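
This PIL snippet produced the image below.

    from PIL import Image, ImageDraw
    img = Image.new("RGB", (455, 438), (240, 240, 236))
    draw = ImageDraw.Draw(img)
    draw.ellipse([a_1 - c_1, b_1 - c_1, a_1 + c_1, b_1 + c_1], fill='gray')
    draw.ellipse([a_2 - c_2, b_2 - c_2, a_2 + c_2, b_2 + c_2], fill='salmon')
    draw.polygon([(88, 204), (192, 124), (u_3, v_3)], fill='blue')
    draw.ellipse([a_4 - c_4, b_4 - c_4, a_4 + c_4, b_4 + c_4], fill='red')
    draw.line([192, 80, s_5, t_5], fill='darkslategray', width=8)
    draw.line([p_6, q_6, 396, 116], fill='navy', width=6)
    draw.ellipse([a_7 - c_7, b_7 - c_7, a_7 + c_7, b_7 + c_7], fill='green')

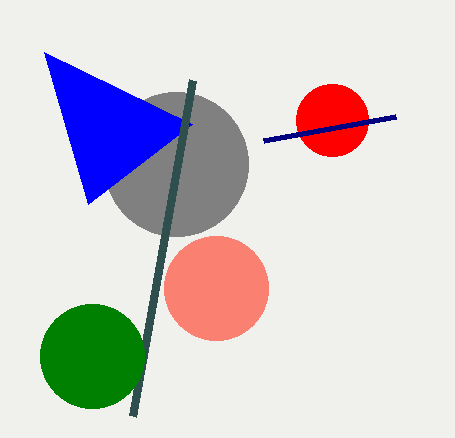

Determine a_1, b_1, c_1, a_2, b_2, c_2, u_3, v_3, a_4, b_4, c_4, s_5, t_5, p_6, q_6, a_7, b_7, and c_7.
a_1 = 176; b_1 = 164; c_1 = 72; a_2 = 216; b_2 = 288; c_2 = 52; u_3 = 44; v_3 = 52; a_4 = 332; b_4 = 120; c_4 = 36; s_5 = 132; t_5 = 416; p_6 = 264; q_6 = 140; a_7 = 92; b_7 = 356; c_7 = 52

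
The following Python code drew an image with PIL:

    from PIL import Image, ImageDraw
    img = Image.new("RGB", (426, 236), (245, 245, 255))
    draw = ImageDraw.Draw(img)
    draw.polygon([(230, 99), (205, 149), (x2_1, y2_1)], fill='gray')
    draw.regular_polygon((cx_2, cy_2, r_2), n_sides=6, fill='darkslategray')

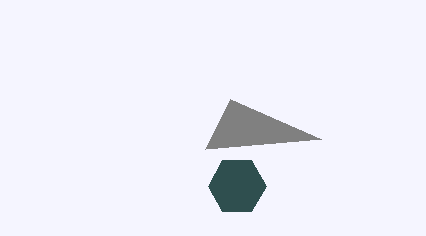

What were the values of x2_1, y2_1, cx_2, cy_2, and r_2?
x2_1 = 321
y2_1 = 139
cx_2 = 237
cy_2 = 186
r_2 = 29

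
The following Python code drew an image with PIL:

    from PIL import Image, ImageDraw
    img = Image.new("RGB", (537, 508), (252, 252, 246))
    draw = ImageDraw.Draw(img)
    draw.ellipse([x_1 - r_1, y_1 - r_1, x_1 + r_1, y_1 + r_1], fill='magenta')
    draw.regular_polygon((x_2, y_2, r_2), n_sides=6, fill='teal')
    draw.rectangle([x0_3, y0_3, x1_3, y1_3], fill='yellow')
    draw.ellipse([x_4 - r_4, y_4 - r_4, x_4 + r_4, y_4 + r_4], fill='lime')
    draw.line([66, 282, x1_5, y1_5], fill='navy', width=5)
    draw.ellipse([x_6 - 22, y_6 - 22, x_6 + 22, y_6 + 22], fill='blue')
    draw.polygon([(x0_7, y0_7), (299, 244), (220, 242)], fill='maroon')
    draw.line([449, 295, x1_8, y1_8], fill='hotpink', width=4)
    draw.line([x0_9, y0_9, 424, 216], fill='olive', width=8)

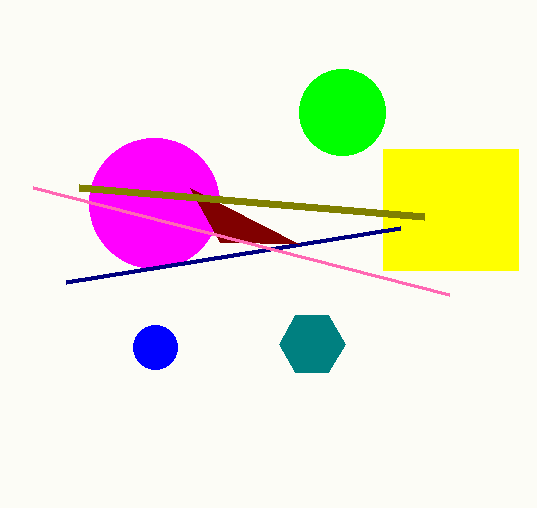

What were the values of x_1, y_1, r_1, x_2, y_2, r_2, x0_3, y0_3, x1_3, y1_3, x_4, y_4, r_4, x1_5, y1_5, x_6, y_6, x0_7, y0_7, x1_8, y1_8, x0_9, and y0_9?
x_1 = 154, y_1 = 203, r_1 = 65, x_2 = 312, y_2 = 344, r_2 = 33, x0_3 = 383, y0_3 = 149, x1_3 = 518, y1_3 = 270, x_4 = 342, y_4 = 112, r_4 = 43, x1_5 = 400, y1_5 = 228, x_6 = 155, y_6 = 347, x0_7 = 190, y0_7 = 188, x1_8 = 33, y1_8 = 188, x0_9 = 79, y0_9 = 187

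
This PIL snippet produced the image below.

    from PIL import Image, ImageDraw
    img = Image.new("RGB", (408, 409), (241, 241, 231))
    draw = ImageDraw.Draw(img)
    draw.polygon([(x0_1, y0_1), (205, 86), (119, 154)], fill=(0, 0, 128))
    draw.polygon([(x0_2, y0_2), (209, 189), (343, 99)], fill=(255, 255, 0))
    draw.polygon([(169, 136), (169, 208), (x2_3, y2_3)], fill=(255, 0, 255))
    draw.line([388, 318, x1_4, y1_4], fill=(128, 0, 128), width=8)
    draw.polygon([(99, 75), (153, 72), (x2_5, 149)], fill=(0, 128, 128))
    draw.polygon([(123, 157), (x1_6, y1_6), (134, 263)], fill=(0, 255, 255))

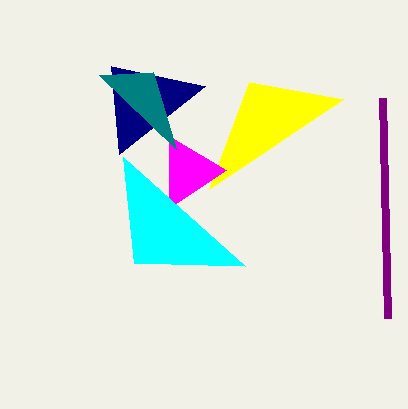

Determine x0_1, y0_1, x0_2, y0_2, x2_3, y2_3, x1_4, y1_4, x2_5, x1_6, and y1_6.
x0_1 = 111
y0_1 = 66
x0_2 = 249
y0_2 = 82
x2_3 = 226
y2_3 = 170
x1_4 = 383
y1_4 = 98
x2_5 = 176
x1_6 = 245
y1_6 = 266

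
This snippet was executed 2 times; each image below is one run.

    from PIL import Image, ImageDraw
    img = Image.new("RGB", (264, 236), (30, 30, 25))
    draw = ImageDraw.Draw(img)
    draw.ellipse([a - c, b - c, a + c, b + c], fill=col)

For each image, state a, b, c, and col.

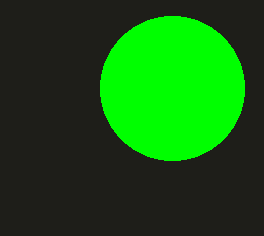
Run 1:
a = 172, b = 88, c = 72, col = 'lime'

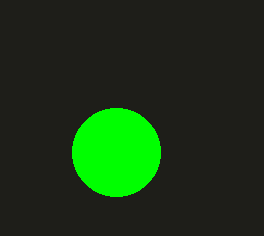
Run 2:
a = 116
b = 152
c = 44
col = 'lime'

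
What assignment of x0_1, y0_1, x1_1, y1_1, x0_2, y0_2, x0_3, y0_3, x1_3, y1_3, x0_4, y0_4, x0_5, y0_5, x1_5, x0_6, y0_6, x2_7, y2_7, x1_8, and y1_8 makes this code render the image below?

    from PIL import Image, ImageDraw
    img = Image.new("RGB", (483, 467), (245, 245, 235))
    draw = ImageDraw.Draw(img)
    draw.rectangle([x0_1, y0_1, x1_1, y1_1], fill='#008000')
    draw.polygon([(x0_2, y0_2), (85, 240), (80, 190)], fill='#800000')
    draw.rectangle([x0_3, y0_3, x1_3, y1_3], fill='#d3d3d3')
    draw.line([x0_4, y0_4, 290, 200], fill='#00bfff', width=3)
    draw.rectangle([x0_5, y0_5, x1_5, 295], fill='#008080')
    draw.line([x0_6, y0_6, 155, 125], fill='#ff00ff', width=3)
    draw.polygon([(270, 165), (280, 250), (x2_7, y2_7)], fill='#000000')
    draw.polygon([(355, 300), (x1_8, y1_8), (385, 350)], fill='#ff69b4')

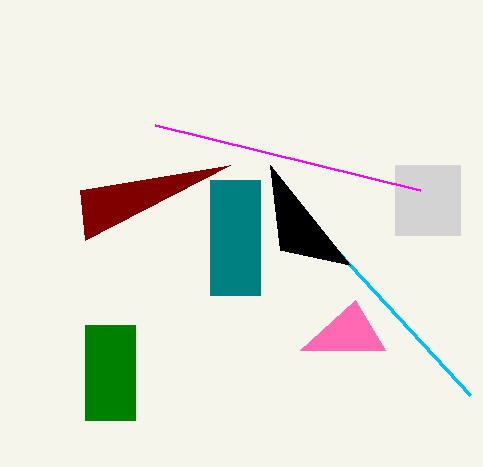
x0_1 = 85
y0_1 = 325
x1_1 = 135
y1_1 = 420
x0_2 = 230
y0_2 = 165
x0_3 = 395
y0_3 = 165
x1_3 = 460
y1_3 = 235
x0_4 = 470
y0_4 = 395
x0_5 = 210
y0_5 = 180
x1_5 = 260
x0_6 = 420
y0_6 = 190
x2_7 = 350
y2_7 = 265
x1_8 = 300
y1_8 = 350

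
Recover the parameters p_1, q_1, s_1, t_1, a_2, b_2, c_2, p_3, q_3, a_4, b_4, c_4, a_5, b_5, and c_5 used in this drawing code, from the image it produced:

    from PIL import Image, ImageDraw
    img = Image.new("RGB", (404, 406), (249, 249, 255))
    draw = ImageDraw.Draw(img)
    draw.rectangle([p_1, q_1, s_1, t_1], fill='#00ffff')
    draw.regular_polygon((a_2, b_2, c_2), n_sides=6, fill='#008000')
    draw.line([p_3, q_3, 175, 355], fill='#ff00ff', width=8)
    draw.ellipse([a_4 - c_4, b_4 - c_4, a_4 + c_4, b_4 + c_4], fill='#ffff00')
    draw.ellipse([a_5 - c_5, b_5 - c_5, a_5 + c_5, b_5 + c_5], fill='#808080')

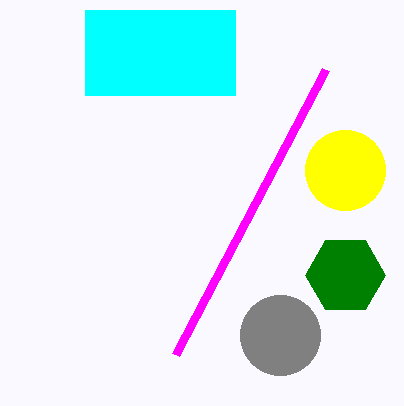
p_1 = 85; q_1 = 10; s_1 = 235; t_1 = 95; a_2 = 345; b_2 = 275; c_2 = 40; p_3 = 325; q_3 = 70; a_4 = 345; b_4 = 170; c_4 = 40; a_5 = 280; b_5 = 335; c_5 = 40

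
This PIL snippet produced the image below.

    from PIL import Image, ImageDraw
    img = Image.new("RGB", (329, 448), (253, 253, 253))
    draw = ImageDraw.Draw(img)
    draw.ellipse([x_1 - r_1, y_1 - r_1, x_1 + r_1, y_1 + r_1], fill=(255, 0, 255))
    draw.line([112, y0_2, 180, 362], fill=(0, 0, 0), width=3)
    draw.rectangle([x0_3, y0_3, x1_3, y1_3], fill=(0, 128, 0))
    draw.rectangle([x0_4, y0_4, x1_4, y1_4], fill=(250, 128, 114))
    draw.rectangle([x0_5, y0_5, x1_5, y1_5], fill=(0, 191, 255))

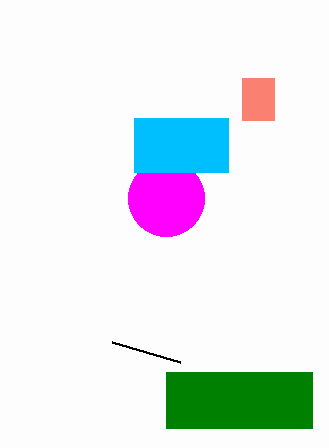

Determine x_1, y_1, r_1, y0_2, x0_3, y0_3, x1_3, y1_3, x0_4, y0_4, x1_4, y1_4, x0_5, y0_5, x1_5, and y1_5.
x_1 = 166; y_1 = 198; r_1 = 38; y0_2 = 342; x0_3 = 166; y0_3 = 372; x1_3 = 312; y1_3 = 428; x0_4 = 242; y0_4 = 78; x1_4 = 274; y1_4 = 120; x0_5 = 134; y0_5 = 118; x1_5 = 228; y1_5 = 172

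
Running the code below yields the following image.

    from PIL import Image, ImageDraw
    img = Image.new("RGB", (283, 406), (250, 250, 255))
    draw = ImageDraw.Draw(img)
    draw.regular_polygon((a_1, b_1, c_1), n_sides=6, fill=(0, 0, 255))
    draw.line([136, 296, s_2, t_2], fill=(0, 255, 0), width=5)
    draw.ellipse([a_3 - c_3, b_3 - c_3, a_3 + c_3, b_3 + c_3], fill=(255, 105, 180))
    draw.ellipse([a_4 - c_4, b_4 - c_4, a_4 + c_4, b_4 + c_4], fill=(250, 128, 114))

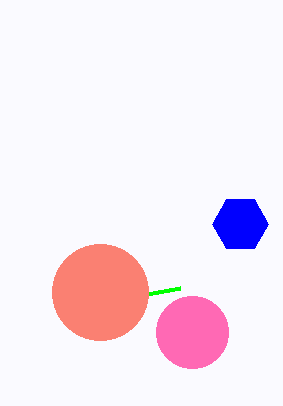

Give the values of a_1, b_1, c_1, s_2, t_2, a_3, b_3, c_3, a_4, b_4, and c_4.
a_1 = 240
b_1 = 224
c_1 = 28
s_2 = 180
t_2 = 288
a_3 = 192
b_3 = 332
c_3 = 36
a_4 = 100
b_4 = 292
c_4 = 48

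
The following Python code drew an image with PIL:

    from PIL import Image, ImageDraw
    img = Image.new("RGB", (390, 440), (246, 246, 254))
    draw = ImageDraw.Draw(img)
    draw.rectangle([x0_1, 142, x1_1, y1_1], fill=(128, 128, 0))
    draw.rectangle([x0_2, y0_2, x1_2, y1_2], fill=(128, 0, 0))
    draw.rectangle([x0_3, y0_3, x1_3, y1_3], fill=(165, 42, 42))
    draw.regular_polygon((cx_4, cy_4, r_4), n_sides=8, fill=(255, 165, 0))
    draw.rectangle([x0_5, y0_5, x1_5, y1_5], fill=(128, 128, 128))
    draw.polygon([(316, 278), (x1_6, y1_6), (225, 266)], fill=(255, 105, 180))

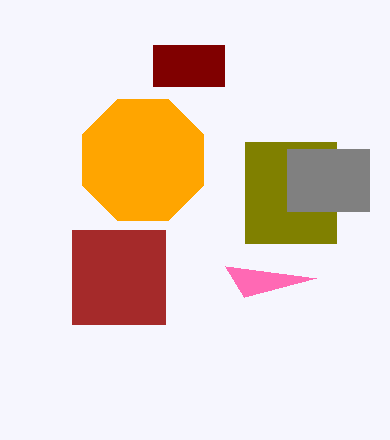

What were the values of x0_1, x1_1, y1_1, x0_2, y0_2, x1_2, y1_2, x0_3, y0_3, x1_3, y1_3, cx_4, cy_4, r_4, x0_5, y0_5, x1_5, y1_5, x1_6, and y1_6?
x0_1 = 245
x1_1 = 336
y1_1 = 243
x0_2 = 153
y0_2 = 45
x1_2 = 224
y1_2 = 86
x0_3 = 72
y0_3 = 230
x1_3 = 165
y1_3 = 324
cx_4 = 143
cy_4 = 160
r_4 = 66
x0_5 = 287
y0_5 = 149
x1_5 = 369
y1_5 = 211
x1_6 = 244
y1_6 = 297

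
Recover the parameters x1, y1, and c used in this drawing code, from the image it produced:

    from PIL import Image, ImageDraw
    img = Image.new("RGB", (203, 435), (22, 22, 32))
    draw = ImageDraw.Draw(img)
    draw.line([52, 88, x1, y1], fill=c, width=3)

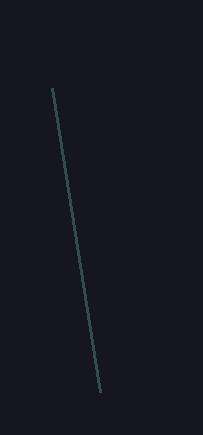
x1 = 100
y1 = 392
c = 'darkslategray'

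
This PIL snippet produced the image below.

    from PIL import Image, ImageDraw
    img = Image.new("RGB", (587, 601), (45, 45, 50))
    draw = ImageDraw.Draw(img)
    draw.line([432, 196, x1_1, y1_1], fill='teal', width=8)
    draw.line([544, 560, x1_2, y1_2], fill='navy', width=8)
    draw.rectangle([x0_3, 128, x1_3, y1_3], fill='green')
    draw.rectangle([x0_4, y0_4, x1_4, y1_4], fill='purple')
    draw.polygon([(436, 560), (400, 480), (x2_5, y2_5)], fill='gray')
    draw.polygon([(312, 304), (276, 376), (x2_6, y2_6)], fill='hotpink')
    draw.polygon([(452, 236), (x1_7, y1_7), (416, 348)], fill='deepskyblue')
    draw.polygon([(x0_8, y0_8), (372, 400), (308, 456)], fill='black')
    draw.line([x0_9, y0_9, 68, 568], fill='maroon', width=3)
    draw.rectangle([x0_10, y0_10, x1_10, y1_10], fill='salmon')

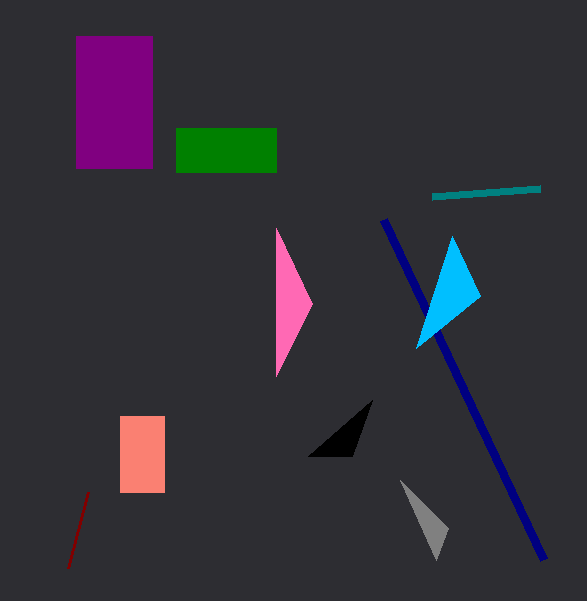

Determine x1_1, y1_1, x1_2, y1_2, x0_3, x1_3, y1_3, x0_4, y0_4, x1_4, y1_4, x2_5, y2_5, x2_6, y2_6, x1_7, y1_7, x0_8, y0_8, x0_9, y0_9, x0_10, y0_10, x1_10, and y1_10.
x1_1 = 540; y1_1 = 188; x1_2 = 384; y1_2 = 220; x0_3 = 176; x1_3 = 276; y1_3 = 172; x0_4 = 76; y0_4 = 36; x1_4 = 152; y1_4 = 168; x2_5 = 448; y2_5 = 528; x2_6 = 276; y2_6 = 228; x1_7 = 480; y1_7 = 296; x0_8 = 352; y0_8 = 456; x0_9 = 88; y0_9 = 492; x0_10 = 120; y0_10 = 416; x1_10 = 164; y1_10 = 492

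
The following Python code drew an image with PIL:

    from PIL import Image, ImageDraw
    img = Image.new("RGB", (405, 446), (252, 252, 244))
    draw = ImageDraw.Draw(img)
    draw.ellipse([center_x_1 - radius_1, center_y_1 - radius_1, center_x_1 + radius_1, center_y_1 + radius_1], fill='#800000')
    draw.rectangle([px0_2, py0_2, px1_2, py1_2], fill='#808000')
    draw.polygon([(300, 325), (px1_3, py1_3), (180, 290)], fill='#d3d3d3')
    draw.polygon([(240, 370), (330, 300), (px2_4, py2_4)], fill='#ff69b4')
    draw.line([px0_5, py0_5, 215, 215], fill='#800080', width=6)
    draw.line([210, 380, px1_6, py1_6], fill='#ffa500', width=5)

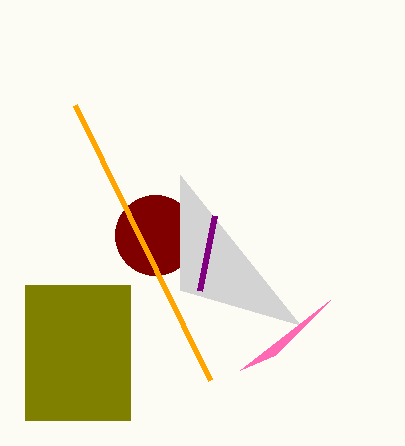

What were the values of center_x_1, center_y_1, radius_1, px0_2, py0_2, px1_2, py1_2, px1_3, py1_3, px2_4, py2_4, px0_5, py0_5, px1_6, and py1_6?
center_x_1 = 155, center_y_1 = 235, radius_1 = 40, px0_2 = 25, py0_2 = 285, px1_2 = 130, py1_2 = 420, px1_3 = 180, py1_3 = 175, px2_4 = 275, py2_4 = 355, px0_5 = 200, py0_5 = 290, px1_6 = 75, py1_6 = 105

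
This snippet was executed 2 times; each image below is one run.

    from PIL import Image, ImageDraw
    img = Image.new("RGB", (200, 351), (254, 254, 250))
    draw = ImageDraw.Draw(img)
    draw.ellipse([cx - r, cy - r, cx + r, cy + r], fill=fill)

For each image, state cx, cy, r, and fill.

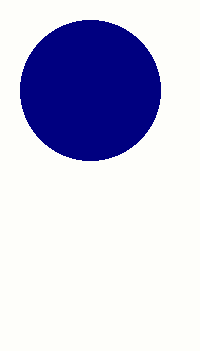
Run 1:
cx = 90; cy = 90; r = 70; fill = 'navy'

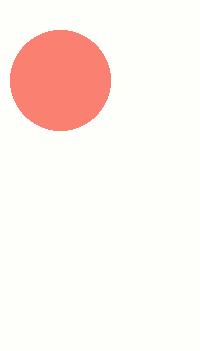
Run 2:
cx = 60; cy = 80; r = 50; fill = 'salmon'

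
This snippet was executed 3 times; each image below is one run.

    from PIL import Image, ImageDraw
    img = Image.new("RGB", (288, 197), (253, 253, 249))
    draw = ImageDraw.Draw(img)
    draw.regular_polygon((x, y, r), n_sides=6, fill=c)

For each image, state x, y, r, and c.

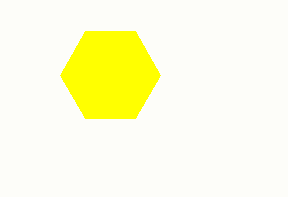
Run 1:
x = 110; y = 75; r = 50; c = 'yellow'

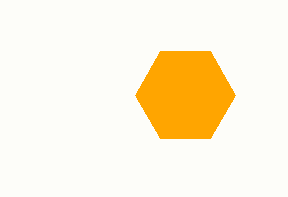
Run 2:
x = 185; y = 95; r = 50; c = 'orange'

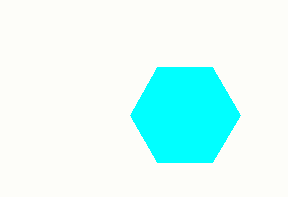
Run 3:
x = 185; y = 115; r = 55; c = 'cyan'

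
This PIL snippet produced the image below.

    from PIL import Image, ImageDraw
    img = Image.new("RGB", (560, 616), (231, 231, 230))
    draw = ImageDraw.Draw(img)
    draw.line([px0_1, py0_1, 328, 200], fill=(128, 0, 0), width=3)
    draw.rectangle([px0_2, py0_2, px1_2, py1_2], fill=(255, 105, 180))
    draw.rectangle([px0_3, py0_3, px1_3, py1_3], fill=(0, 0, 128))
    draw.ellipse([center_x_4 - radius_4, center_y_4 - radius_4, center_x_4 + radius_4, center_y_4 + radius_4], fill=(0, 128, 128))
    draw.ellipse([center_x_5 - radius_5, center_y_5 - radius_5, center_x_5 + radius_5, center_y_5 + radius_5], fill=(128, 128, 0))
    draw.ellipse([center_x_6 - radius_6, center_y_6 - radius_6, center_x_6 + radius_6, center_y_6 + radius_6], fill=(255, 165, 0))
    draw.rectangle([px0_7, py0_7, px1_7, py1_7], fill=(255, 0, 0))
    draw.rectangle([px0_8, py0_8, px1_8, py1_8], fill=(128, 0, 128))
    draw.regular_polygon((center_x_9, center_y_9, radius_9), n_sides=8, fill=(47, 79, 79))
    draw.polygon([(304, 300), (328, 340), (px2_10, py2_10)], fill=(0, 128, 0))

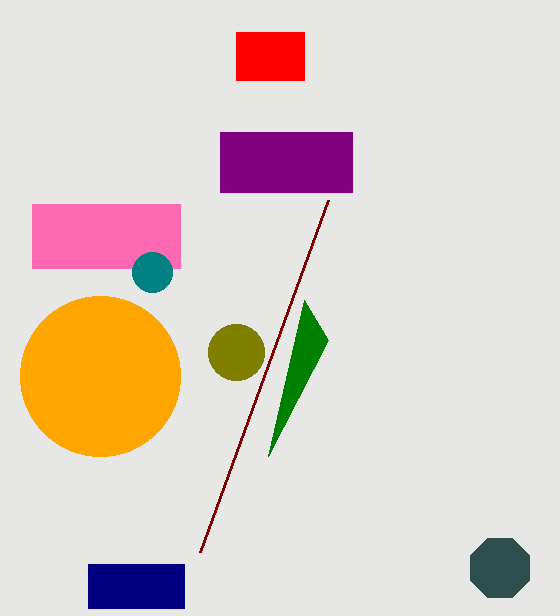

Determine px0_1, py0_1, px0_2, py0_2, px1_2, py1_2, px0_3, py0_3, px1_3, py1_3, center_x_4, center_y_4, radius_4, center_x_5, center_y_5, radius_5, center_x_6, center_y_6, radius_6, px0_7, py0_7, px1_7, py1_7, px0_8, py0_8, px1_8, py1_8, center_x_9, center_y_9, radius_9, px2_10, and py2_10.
px0_1 = 200
py0_1 = 552
px0_2 = 32
py0_2 = 204
px1_2 = 180
py1_2 = 268
px0_3 = 88
py0_3 = 564
px1_3 = 184
py1_3 = 608
center_x_4 = 152
center_y_4 = 272
radius_4 = 20
center_x_5 = 236
center_y_5 = 352
radius_5 = 28
center_x_6 = 100
center_y_6 = 376
radius_6 = 80
px0_7 = 236
py0_7 = 32
px1_7 = 304
py1_7 = 80
px0_8 = 220
py0_8 = 132
px1_8 = 352
py1_8 = 192
center_x_9 = 500
center_y_9 = 568
radius_9 = 32
px2_10 = 268
py2_10 = 456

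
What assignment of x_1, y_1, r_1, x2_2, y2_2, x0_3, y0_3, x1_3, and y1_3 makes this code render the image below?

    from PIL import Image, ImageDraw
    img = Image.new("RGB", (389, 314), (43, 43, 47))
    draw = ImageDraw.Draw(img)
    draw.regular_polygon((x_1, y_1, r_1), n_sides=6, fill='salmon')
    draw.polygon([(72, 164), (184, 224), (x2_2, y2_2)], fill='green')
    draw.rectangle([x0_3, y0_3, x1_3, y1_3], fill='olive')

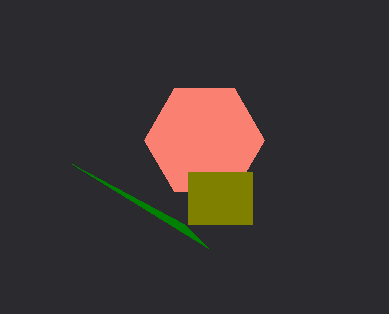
x_1 = 204
y_1 = 140
r_1 = 60
x2_2 = 208
y2_2 = 248
x0_3 = 188
y0_3 = 172
x1_3 = 252
y1_3 = 224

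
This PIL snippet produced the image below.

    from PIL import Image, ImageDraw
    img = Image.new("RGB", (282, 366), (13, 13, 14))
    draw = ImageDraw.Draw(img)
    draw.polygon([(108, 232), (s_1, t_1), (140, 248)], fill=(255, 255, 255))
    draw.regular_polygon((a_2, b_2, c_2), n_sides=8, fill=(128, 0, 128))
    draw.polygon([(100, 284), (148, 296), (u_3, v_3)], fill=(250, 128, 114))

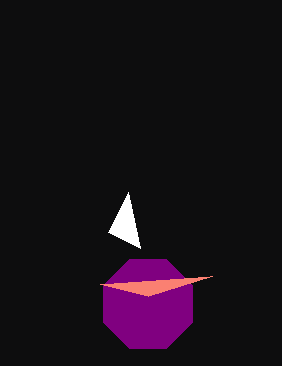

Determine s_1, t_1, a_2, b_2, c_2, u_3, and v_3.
s_1 = 128
t_1 = 192
a_2 = 148
b_2 = 304
c_2 = 48
u_3 = 212
v_3 = 276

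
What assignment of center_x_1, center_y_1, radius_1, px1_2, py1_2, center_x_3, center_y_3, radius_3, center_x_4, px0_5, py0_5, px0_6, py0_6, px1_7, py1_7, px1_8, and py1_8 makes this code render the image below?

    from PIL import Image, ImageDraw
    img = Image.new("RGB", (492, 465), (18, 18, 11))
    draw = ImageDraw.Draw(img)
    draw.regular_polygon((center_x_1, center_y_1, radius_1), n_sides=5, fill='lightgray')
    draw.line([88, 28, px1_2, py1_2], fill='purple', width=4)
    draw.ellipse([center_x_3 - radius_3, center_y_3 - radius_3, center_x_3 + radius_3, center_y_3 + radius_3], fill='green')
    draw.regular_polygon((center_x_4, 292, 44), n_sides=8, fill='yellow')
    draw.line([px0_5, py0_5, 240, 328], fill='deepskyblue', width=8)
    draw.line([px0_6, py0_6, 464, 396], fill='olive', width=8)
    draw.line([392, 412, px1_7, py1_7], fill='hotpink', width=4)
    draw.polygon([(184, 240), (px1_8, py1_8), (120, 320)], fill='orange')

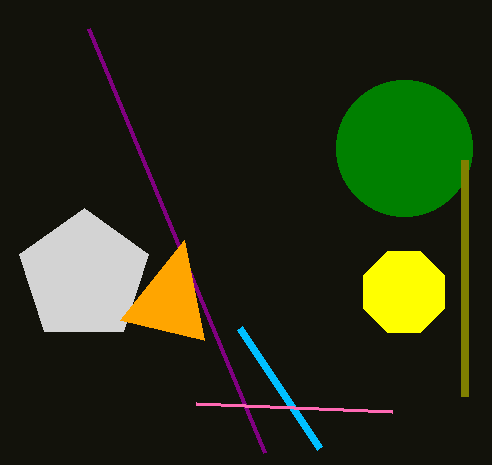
center_x_1 = 84, center_y_1 = 276, radius_1 = 68, px1_2 = 264, py1_2 = 452, center_x_3 = 404, center_y_3 = 148, radius_3 = 68, center_x_4 = 404, px0_5 = 320, py0_5 = 448, px0_6 = 464, py0_6 = 160, px1_7 = 196, py1_7 = 404, px1_8 = 204, py1_8 = 340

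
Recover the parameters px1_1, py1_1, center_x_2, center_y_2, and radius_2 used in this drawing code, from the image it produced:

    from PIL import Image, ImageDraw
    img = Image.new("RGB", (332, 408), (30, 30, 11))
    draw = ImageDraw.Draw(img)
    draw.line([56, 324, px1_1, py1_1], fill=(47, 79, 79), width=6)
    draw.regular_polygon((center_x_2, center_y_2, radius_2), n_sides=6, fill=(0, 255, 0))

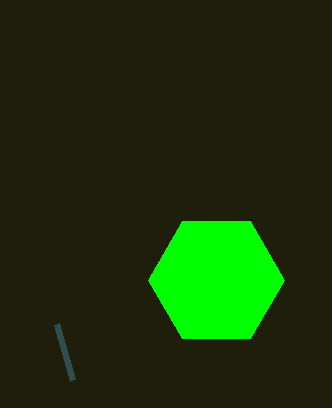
px1_1 = 72, py1_1 = 380, center_x_2 = 216, center_y_2 = 280, radius_2 = 68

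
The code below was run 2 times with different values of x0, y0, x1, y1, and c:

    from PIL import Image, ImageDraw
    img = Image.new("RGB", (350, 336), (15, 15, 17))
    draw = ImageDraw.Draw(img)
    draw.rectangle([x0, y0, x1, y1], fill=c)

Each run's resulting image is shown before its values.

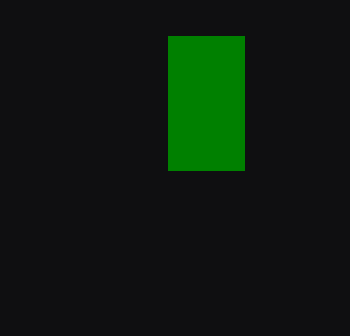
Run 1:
x0 = 168; y0 = 36; x1 = 244; y1 = 170; c = 'green'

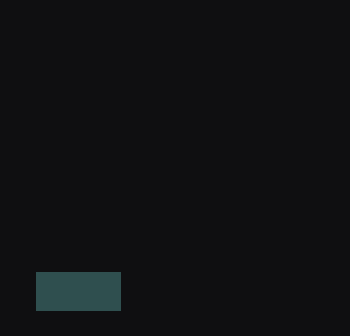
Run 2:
x0 = 36; y0 = 272; x1 = 120; y1 = 310; c = 'darkslategray'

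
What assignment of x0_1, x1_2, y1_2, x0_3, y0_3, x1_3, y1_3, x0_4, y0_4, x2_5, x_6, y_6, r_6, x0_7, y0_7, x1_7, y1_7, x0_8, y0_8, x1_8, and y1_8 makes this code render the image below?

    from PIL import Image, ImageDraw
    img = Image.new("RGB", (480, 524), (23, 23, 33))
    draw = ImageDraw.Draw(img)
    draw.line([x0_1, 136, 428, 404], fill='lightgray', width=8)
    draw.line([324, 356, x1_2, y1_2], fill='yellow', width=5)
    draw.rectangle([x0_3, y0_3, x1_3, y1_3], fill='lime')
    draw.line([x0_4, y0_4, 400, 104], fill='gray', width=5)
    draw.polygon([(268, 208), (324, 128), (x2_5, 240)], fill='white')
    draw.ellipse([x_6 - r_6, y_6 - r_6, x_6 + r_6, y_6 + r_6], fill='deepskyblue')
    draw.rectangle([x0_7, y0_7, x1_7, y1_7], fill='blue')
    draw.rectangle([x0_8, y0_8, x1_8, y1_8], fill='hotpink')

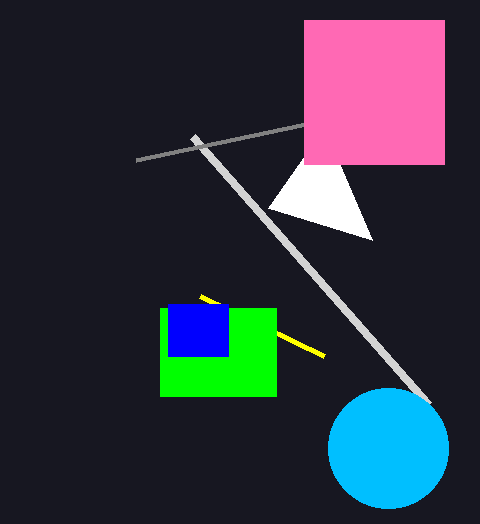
x0_1 = 192; x1_2 = 200; y1_2 = 296; x0_3 = 160; y0_3 = 308; x1_3 = 276; y1_3 = 396; x0_4 = 136; y0_4 = 160; x2_5 = 372; x_6 = 388; y_6 = 448; r_6 = 60; x0_7 = 168; y0_7 = 304; x1_7 = 228; y1_7 = 356; x0_8 = 304; y0_8 = 20; x1_8 = 444; y1_8 = 164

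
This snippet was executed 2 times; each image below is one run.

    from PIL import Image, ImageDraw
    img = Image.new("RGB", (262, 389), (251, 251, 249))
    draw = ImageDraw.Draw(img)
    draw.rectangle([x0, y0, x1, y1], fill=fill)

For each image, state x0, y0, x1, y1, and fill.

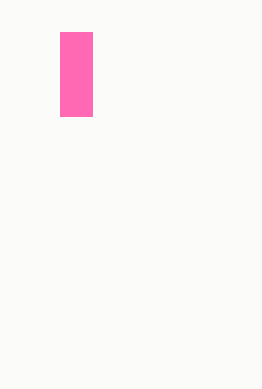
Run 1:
x0 = 60; y0 = 32; x1 = 92; y1 = 116; fill = 'hotpink'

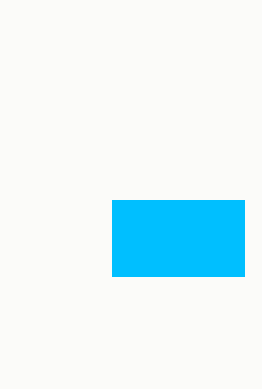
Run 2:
x0 = 112
y0 = 200
x1 = 244
y1 = 276
fill = 'deepskyblue'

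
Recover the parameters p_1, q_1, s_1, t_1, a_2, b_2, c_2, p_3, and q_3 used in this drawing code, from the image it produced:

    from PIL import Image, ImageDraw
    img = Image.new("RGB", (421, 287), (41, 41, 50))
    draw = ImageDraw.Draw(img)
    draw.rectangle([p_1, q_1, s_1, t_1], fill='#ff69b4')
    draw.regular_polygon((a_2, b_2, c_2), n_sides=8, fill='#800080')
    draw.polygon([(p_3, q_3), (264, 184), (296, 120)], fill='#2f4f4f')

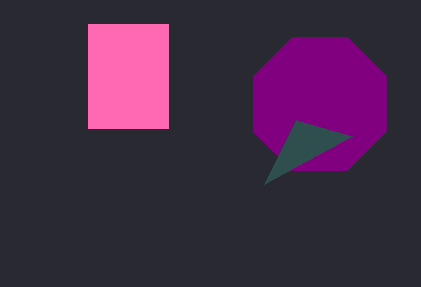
p_1 = 88
q_1 = 24
s_1 = 168
t_1 = 128
a_2 = 320
b_2 = 104
c_2 = 72
p_3 = 352
q_3 = 136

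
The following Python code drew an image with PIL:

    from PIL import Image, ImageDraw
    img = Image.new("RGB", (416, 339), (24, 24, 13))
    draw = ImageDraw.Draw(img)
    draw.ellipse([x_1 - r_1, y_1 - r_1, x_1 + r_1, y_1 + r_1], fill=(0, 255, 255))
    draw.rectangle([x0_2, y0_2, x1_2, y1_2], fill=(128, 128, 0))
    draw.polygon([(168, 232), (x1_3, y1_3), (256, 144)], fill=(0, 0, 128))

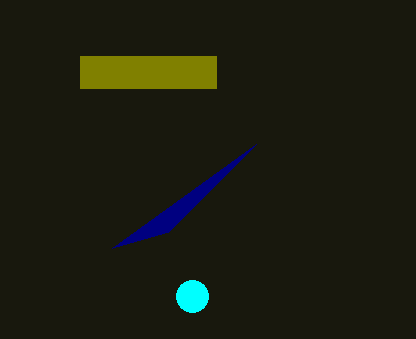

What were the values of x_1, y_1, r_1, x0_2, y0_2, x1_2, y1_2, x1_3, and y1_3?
x_1 = 192
y_1 = 296
r_1 = 16
x0_2 = 80
y0_2 = 56
x1_2 = 216
y1_2 = 88
x1_3 = 112
y1_3 = 248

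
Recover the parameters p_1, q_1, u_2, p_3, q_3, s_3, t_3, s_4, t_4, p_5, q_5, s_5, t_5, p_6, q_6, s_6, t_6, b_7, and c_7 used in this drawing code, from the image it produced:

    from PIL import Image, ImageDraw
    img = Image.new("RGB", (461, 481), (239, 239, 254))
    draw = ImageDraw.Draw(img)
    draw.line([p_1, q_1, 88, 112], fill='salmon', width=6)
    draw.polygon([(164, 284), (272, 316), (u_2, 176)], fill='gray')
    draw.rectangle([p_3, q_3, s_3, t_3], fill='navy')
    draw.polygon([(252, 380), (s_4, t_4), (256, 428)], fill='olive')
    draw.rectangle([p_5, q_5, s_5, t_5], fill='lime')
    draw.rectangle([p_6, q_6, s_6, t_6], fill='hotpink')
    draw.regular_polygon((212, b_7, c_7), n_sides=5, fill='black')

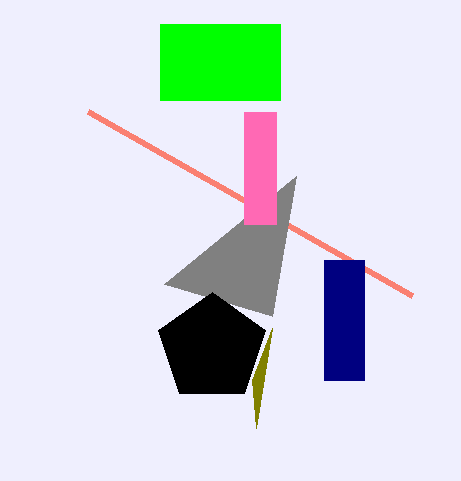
p_1 = 412
q_1 = 296
u_2 = 296
p_3 = 324
q_3 = 260
s_3 = 364
t_3 = 380
s_4 = 272
t_4 = 328
p_5 = 160
q_5 = 24
s_5 = 280
t_5 = 100
p_6 = 244
q_6 = 112
s_6 = 276
t_6 = 224
b_7 = 348
c_7 = 56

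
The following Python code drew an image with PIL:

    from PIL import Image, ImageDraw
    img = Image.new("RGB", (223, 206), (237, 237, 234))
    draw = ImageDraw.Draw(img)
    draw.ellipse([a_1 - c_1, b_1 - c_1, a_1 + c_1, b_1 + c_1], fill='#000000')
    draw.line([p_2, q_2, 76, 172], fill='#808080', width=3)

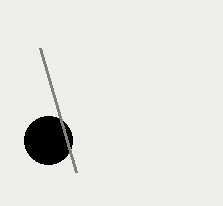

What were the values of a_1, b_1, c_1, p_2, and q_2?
a_1 = 48; b_1 = 140; c_1 = 24; p_2 = 40; q_2 = 48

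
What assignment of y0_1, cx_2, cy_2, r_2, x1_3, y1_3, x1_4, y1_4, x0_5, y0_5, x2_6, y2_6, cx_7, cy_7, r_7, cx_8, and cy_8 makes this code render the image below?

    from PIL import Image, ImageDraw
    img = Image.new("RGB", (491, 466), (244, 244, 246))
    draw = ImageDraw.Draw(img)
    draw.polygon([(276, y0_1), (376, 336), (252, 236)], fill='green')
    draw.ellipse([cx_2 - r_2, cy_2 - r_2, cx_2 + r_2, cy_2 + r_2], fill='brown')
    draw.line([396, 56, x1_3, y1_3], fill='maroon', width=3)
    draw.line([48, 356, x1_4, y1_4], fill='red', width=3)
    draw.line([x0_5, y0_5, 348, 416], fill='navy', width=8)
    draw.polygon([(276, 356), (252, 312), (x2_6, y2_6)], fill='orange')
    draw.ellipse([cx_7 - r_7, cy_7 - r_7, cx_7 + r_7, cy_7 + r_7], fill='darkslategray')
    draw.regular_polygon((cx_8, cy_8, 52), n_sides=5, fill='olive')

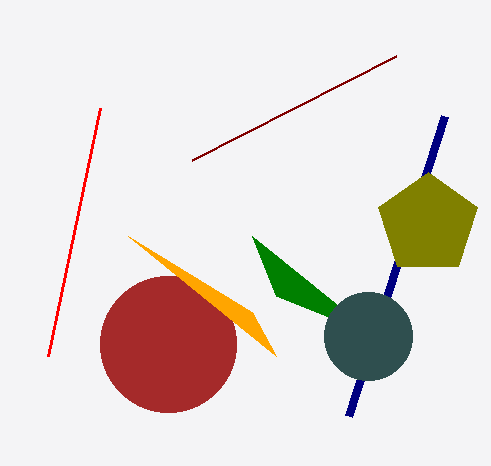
y0_1 = 296; cx_2 = 168; cy_2 = 344; r_2 = 68; x1_3 = 192; y1_3 = 160; x1_4 = 100; y1_4 = 108; x0_5 = 444; y0_5 = 116; x2_6 = 128; y2_6 = 236; cx_7 = 368; cy_7 = 336; r_7 = 44; cx_8 = 428; cy_8 = 224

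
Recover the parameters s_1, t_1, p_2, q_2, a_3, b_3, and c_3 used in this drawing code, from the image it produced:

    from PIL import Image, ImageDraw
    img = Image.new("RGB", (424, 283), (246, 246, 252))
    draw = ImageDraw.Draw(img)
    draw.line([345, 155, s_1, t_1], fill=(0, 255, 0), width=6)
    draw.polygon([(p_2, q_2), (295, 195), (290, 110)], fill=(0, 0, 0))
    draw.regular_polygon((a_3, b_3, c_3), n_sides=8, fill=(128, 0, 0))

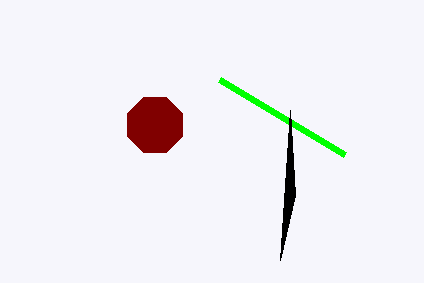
s_1 = 220, t_1 = 80, p_2 = 280, q_2 = 260, a_3 = 155, b_3 = 125, c_3 = 30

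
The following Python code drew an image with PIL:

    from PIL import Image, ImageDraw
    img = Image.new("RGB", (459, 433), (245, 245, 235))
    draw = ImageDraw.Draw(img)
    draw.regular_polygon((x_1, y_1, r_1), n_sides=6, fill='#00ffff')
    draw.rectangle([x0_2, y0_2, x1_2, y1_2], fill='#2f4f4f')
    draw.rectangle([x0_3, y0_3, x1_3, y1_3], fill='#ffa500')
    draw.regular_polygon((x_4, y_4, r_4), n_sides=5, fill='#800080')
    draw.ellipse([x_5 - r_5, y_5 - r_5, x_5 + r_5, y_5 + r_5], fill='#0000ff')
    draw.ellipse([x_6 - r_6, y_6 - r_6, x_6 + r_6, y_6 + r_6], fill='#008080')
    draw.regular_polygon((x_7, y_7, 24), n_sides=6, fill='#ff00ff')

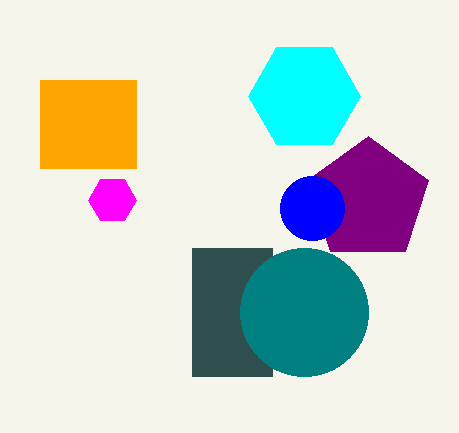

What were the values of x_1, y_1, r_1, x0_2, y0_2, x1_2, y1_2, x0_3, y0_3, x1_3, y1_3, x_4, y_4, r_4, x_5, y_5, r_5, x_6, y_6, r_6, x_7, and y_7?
x_1 = 304, y_1 = 96, r_1 = 56, x0_2 = 192, y0_2 = 248, x1_2 = 272, y1_2 = 376, x0_3 = 40, y0_3 = 80, x1_3 = 136, y1_3 = 168, x_4 = 368, y_4 = 200, r_4 = 64, x_5 = 312, y_5 = 208, r_5 = 32, x_6 = 304, y_6 = 312, r_6 = 64, x_7 = 112, y_7 = 200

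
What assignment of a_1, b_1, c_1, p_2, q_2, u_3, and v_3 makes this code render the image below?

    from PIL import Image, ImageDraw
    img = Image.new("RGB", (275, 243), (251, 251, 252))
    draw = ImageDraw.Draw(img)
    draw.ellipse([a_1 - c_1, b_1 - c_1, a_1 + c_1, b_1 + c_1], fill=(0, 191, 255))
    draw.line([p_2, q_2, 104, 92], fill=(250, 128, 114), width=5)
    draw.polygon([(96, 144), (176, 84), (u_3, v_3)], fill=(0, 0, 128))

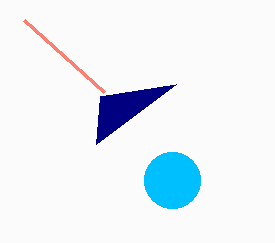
a_1 = 172; b_1 = 180; c_1 = 28; p_2 = 24; q_2 = 20; u_3 = 100; v_3 = 96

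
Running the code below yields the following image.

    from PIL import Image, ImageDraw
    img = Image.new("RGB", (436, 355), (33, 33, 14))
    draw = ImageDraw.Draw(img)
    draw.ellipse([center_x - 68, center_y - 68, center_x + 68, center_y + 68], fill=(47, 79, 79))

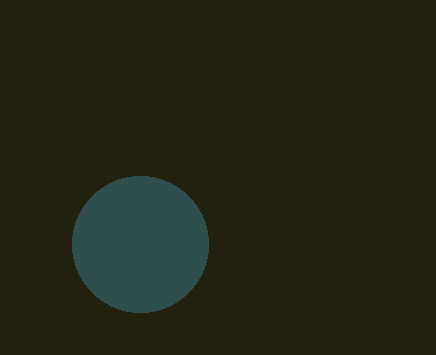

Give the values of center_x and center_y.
center_x = 140; center_y = 244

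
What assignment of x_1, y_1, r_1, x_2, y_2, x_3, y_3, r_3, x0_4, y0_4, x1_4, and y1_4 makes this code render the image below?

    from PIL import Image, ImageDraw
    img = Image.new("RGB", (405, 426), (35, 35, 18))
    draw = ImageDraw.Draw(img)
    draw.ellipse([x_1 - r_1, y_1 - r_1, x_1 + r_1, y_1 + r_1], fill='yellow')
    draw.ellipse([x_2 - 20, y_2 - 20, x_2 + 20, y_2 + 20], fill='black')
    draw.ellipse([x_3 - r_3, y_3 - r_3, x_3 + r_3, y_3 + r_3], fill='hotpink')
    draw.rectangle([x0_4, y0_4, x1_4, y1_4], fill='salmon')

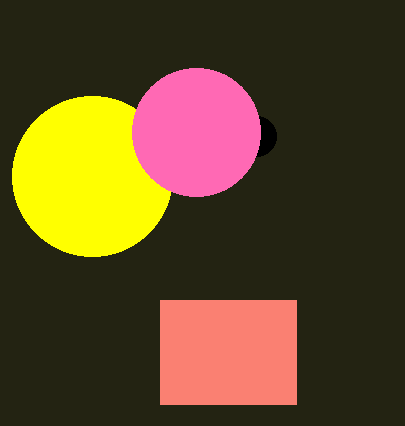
x_1 = 92, y_1 = 176, r_1 = 80, x_2 = 256, y_2 = 136, x_3 = 196, y_3 = 132, r_3 = 64, x0_4 = 160, y0_4 = 300, x1_4 = 296, y1_4 = 404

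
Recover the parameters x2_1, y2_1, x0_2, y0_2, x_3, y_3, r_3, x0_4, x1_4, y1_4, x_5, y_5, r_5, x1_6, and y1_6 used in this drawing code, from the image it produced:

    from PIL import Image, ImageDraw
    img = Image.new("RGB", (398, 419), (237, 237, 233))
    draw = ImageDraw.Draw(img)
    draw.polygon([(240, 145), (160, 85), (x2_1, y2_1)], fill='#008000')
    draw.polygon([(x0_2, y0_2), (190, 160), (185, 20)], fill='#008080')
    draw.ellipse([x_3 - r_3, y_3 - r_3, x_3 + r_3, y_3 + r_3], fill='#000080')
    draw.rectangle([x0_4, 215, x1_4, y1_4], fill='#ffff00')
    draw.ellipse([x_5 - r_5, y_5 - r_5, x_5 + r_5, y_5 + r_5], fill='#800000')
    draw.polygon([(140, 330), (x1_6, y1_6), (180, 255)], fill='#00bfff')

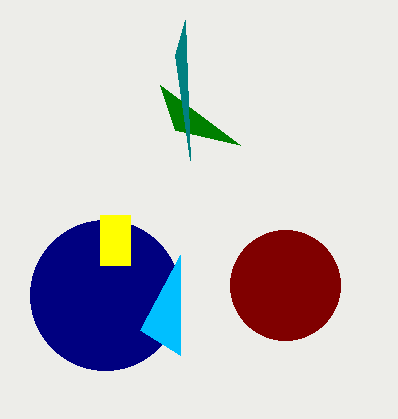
x2_1 = 175
y2_1 = 130
x0_2 = 175
y0_2 = 55
x_3 = 105
y_3 = 295
r_3 = 75
x0_4 = 100
x1_4 = 130
y1_4 = 265
x_5 = 285
y_5 = 285
r_5 = 55
x1_6 = 180
y1_6 = 355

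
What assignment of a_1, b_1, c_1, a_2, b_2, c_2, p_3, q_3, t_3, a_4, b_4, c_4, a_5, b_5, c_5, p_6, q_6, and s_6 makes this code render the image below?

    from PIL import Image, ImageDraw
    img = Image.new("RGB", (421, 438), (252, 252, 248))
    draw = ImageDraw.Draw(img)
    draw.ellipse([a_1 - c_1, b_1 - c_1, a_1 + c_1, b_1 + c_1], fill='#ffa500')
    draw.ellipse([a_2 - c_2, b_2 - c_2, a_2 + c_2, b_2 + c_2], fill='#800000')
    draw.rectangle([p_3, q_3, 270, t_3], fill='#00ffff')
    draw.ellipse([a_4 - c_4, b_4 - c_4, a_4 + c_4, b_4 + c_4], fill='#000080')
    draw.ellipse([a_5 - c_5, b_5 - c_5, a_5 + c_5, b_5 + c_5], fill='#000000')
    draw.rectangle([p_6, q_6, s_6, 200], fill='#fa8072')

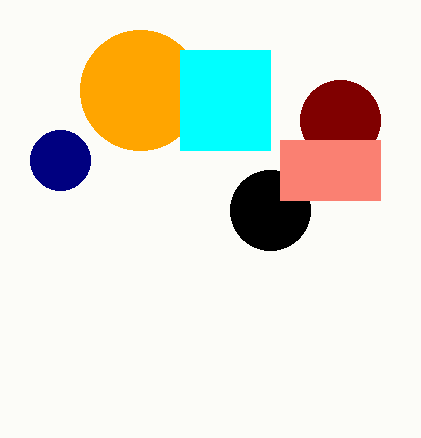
a_1 = 140
b_1 = 90
c_1 = 60
a_2 = 340
b_2 = 120
c_2 = 40
p_3 = 180
q_3 = 50
t_3 = 150
a_4 = 60
b_4 = 160
c_4 = 30
a_5 = 270
b_5 = 210
c_5 = 40
p_6 = 280
q_6 = 140
s_6 = 380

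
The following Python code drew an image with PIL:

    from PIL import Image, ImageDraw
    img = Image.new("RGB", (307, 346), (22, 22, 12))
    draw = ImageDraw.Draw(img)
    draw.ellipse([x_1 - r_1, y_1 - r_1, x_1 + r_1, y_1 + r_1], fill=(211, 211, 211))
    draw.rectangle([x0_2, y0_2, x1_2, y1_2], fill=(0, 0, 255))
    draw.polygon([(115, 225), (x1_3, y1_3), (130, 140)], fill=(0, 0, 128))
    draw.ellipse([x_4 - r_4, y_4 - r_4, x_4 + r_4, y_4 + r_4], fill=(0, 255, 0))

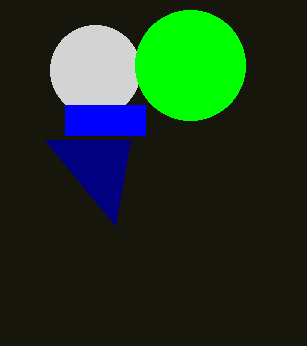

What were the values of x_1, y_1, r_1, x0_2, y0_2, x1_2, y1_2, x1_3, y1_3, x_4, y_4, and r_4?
x_1 = 95; y_1 = 70; r_1 = 45; x0_2 = 65; y0_2 = 105; x1_2 = 145; y1_2 = 135; x1_3 = 45; y1_3 = 140; x_4 = 190; y_4 = 65; r_4 = 55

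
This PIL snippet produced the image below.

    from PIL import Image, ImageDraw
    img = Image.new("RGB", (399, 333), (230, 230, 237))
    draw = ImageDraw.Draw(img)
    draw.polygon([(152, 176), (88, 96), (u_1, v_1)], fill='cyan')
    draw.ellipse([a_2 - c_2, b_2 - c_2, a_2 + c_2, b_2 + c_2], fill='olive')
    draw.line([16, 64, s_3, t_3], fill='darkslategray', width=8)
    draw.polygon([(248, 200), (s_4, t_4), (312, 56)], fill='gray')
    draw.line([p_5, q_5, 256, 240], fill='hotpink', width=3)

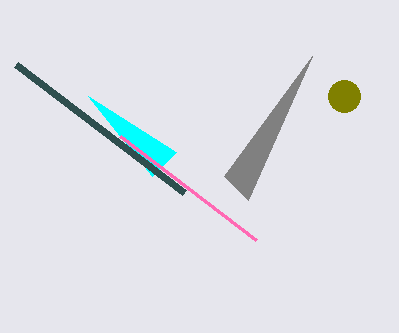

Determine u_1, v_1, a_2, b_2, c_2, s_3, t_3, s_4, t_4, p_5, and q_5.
u_1 = 176
v_1 = 152
a_2 = 344
b_2 = 96
c_2 = 16
s_3 = 184
t_3 = 192
s_4 = 224
t_4 = 176
p_5 = 120
q_5 = 136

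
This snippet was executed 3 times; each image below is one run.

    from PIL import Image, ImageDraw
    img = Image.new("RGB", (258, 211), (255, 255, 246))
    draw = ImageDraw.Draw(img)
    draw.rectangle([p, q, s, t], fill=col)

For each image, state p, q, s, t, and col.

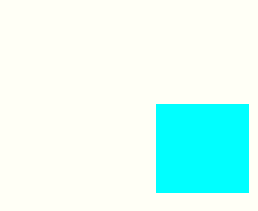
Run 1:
p = 156
q = 104
s = 248
t = 192
col = 'cyan'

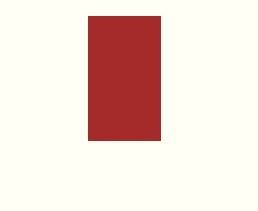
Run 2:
p = 88
q = 16
s = 160
t = 140
col = 'brown'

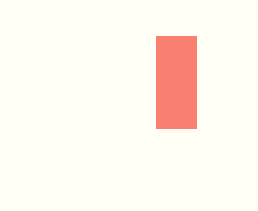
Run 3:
p = 156
q = 36
s = 196
t = 128
col = 'salmon'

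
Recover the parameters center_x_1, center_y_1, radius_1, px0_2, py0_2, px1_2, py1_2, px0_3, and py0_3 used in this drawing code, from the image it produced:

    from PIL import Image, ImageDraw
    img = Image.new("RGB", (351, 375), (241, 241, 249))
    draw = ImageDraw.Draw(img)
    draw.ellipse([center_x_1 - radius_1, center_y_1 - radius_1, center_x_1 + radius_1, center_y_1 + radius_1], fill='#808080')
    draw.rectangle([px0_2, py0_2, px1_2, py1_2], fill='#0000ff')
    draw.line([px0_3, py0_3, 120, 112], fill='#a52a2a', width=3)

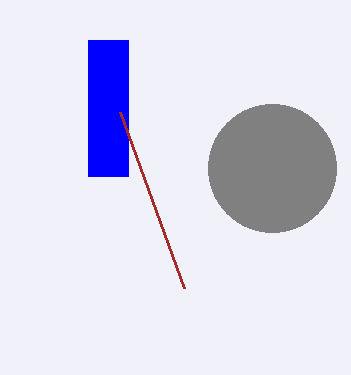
center_x_1 = 272, center_y_1 = 168, radius_1 = 64, px0_2 = 88, py0_2 = 40, px1_2 = 128, py1_2 = 176, px0_3 = 184, py0_3 = 288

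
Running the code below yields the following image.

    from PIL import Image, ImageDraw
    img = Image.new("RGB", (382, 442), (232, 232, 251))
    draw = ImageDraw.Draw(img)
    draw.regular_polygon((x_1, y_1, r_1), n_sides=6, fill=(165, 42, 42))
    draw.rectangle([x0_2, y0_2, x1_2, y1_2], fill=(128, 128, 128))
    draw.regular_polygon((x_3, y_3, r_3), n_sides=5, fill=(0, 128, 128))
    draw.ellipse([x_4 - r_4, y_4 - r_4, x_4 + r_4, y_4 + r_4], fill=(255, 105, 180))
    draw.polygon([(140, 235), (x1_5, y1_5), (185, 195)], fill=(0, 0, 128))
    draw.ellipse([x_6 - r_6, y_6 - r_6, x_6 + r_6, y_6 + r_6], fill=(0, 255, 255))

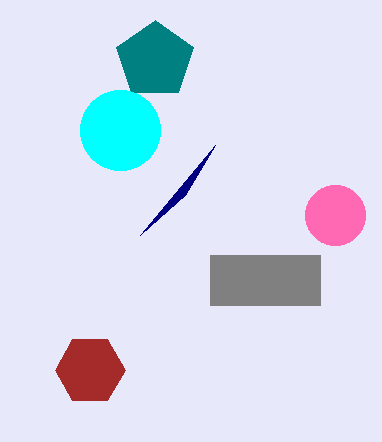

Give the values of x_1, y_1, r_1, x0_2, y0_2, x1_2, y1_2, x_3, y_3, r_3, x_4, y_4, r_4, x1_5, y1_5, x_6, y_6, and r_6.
x_1 = 90
y_1 = 370
r_1 = 35
x0_2 = 210
y0_2 = 255
x1_2 = 320
y1_2 = 305
x_3 = 155
y_3 = 60
r_3 = 40
x_4 = 335
y_4 = 215
r_4 = 30
x1_5 = 215
y1_5 = 145
x_6 = 120
y_6 = 130
r_6 = 40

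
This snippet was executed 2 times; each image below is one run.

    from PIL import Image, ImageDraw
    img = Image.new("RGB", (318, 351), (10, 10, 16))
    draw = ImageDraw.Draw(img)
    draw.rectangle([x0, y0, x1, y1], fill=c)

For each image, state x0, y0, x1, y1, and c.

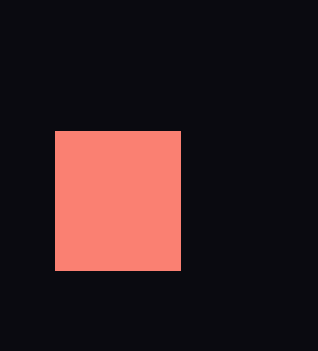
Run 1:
x0 = 55, y0 = 131, x1 = 180, y1 = 270, c = 'salmon'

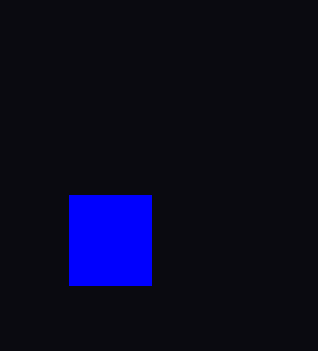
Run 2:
x0 = 69, y0 = 195, x1 = 151, y1 = 285, c = 'blue'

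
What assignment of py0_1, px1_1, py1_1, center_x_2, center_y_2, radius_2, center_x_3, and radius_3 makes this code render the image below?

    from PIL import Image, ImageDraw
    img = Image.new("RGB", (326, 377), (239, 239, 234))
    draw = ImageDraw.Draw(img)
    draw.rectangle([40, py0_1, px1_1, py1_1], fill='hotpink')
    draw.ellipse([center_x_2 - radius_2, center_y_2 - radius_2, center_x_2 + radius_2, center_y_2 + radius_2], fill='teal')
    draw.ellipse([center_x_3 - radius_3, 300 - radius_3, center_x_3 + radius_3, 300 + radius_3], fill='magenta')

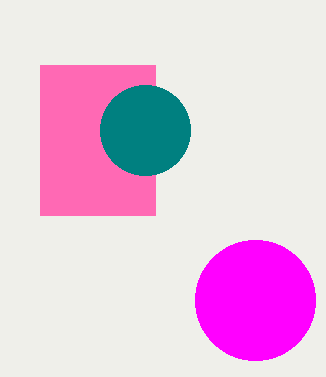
py0_1 = 65; px1_1 = 155; py1_1 = 215; center_x_2 = 145; center_y_2 = 130; radius_2 = 45; center_x_3 = 255; radius_3 = 60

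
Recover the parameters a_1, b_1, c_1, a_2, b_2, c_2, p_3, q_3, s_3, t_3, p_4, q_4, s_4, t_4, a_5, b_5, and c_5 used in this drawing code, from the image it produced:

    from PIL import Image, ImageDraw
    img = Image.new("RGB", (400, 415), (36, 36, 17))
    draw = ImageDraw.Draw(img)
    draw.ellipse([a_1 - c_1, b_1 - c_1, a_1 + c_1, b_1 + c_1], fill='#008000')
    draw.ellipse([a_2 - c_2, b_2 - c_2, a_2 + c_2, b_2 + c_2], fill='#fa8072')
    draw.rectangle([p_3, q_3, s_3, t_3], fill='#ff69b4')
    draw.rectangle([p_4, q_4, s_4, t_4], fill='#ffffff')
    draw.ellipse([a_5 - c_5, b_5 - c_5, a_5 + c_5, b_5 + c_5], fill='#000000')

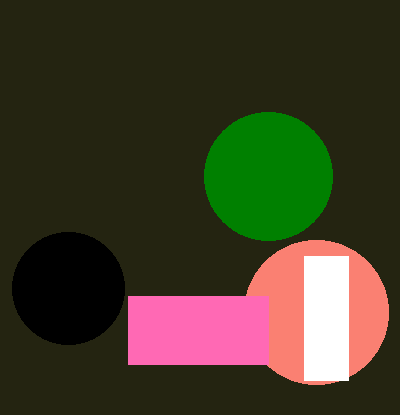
a_1 = 268
b_1 = 176
c_1 = 64
a_2 = 316
b_2 = 312
c_2 = 72
p_3 = 128
q_3 = 296
s_3 = 268
t_3 = 364
p_4 = 304
q_4 = 256
s_4 = 348
t_4 = 380
a_5 = 68
b_5 = 288
c_5 = 56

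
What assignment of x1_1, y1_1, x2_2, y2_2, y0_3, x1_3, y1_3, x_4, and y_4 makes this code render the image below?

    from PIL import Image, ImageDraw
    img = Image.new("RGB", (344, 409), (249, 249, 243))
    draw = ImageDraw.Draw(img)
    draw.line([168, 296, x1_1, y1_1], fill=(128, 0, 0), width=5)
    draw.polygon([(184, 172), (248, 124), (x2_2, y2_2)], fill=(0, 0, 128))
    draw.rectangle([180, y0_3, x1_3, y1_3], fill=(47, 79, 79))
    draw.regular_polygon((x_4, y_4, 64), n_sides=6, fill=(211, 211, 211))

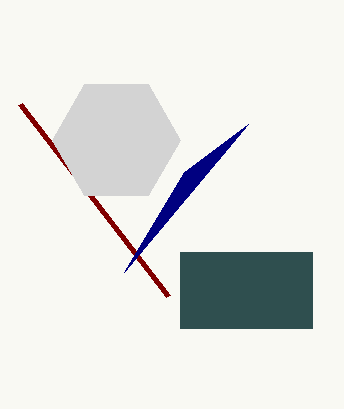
x1_1 = 20, y1_1 = 104, x2_2 = 124, y2_2 = 272, y0_3 = 252, x1_3 = 312, y1_3 = 328, x_4 = 116, y_4 = 140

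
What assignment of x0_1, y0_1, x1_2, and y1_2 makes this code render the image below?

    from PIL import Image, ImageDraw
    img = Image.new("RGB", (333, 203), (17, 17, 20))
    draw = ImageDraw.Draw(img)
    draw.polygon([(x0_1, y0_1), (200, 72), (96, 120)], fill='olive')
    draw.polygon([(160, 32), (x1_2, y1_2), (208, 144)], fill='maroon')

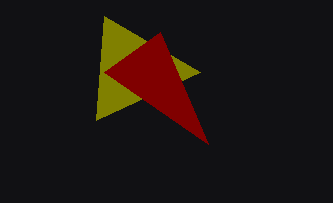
x0_1 = 104; y0_1 = 16; x1_2 = 104; y1_2 = 72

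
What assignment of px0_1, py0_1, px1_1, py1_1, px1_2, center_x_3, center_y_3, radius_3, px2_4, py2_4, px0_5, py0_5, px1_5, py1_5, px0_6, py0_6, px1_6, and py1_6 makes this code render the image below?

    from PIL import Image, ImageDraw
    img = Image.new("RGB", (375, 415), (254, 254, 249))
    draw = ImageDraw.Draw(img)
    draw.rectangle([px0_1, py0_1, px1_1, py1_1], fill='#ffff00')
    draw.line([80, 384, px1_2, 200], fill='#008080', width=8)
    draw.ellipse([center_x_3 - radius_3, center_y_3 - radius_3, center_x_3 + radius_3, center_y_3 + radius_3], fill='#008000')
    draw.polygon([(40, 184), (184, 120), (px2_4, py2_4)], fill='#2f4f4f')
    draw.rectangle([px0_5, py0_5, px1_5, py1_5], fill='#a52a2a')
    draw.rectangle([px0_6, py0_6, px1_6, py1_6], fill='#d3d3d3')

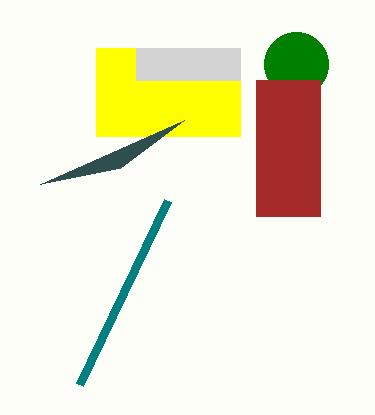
px0_1 = 96, py0_1 = 48, px1_1 = 240, py1_1 = 136, px1_2 = 168, center_x_3 = 296, center_y_3 = 64, radius_3 = 32, px2_4 = 120, py2_4 = 168, px0_5 = 256, py0_5 = 80, px1_5 = 320, py1_5 = 216, px0_6 = 136, py0_6 = 48, px1_6 = 240, py1_6 = 80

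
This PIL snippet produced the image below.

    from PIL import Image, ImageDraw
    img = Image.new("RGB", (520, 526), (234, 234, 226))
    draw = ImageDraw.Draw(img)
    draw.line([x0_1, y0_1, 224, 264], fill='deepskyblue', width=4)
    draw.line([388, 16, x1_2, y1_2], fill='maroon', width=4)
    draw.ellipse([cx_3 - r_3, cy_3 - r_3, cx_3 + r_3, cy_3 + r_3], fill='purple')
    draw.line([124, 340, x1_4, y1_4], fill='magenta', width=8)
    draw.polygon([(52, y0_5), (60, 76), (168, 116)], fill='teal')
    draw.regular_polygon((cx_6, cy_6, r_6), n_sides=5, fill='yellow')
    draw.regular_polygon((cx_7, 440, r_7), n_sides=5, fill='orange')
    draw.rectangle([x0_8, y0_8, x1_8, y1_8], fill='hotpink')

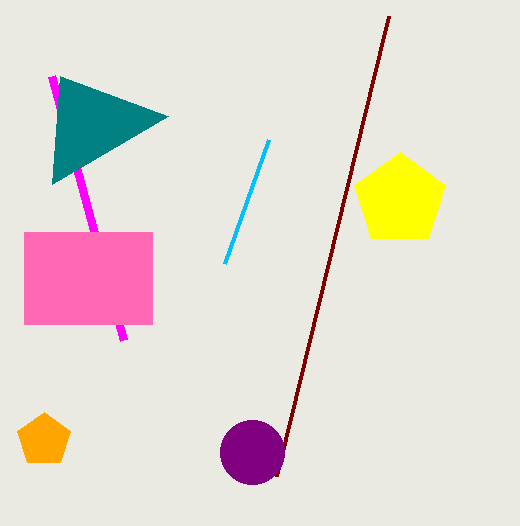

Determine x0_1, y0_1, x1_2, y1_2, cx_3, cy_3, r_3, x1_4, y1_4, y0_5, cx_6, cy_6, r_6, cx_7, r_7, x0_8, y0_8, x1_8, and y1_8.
x0_1 = 268, y0_1 = 140, x1_2 = 276, y1_2 = 476, cx_3 = 252, cy_3 = 452, r_3 = 32, x1_4 = 52, y1_4 = 76, y0_5 = 184, cx_6 = 400, cy_6 = 200, r_6 = 48, cx_7 = 44, r_7 = 28, x0_8 = 24, y0_8 = 232, x1_8 = 152, y1_8 = 324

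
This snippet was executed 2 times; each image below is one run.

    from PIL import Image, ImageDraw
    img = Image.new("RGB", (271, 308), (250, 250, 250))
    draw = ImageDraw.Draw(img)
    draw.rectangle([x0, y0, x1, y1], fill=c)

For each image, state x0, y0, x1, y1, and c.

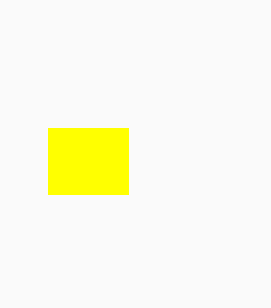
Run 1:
x0 = 48
y0 = 128
x1 = 128
y1 = 194
c = 'yellow'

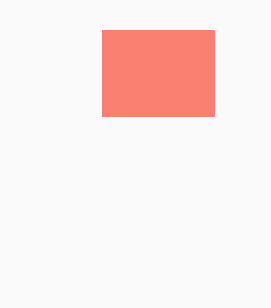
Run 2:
x0 = 102
y0 = 30
x1 = 214
y1 = 116
c = 'salmon'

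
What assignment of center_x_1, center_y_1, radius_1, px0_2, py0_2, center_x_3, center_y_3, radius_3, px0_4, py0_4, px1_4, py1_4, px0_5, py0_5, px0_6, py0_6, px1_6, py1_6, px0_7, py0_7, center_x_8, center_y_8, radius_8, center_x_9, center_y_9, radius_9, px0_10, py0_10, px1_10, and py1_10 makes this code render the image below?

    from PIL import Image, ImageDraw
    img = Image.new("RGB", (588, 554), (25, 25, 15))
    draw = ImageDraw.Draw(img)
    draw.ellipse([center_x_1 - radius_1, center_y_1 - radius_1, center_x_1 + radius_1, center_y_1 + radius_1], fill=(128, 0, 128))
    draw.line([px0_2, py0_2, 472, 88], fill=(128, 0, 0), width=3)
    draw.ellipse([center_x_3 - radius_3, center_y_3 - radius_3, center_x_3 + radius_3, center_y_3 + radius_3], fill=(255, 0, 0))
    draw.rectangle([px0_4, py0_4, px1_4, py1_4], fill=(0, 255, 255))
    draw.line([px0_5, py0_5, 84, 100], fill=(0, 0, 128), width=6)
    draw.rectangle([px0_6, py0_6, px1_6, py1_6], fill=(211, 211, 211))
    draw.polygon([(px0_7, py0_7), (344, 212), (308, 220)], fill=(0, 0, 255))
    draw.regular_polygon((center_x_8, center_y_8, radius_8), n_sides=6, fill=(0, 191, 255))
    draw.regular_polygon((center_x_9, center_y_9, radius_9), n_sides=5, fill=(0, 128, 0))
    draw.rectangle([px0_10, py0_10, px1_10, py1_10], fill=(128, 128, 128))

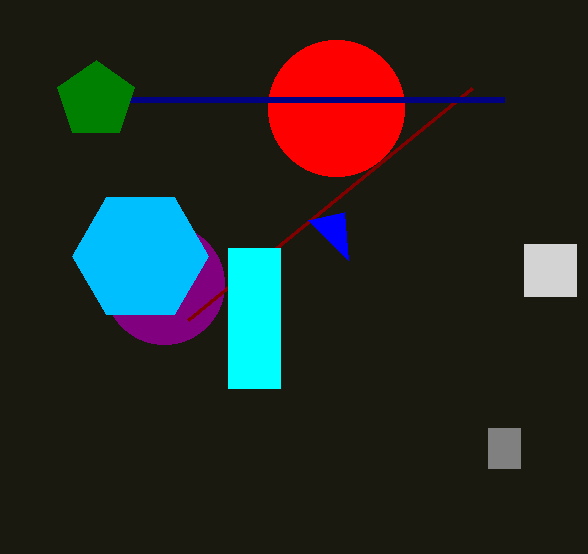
center_x_1 = 164; center_y_1 = 284; radius_1 = 60; px0_2 = 188; py0_2 = 320; center_x_3 = 336; center_y_3 = 108; radius_3 = 68; px0_4 = 228; py0_4 = 248; px1_4 = 280; py1_4 = 388; px0_5 = 504; py0_5 = 100; px0_6 = 524; py0_6 = 244; px1_6 = 576; py1_6 = 296; px0_7 = 348; py0_7 = 260; center_x_8 = 140; center_y_8 = 256; radius_8 = 68; center_x_9 = 96; center_y_9 = 100; radius_9 = 40; px0_10 = 488; py0_10 = 428; px1_10 = 520; py1_10 = 468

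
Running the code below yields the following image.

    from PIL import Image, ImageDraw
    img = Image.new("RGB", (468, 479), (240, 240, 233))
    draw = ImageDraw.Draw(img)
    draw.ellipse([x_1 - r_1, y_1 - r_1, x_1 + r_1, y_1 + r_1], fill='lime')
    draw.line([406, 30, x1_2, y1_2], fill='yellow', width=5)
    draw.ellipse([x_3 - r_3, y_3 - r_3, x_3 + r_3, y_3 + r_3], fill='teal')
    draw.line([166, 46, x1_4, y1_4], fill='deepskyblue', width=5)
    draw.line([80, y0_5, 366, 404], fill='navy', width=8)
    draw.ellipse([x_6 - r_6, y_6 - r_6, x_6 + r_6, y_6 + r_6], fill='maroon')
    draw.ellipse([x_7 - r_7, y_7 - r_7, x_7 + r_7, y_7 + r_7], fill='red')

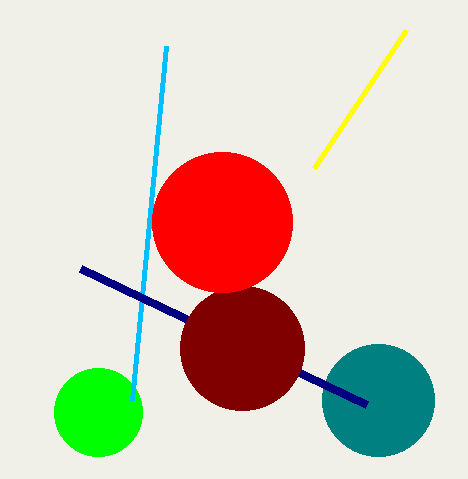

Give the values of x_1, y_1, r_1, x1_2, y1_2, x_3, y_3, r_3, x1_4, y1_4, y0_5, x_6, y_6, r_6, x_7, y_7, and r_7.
x_1 = 98; y_1 = 412; r_1 = 44; x1_2 = 314; y1_2 = 168; x_3 = 378; y_3 = 400; r_3 = 56; x1_4 = 132; y1_4 = 400; y0_5 = 268; x_6 = 242; y_6 = 348; r_6 = 62; x_7 = 222; y_7 = 222; r_7 = 70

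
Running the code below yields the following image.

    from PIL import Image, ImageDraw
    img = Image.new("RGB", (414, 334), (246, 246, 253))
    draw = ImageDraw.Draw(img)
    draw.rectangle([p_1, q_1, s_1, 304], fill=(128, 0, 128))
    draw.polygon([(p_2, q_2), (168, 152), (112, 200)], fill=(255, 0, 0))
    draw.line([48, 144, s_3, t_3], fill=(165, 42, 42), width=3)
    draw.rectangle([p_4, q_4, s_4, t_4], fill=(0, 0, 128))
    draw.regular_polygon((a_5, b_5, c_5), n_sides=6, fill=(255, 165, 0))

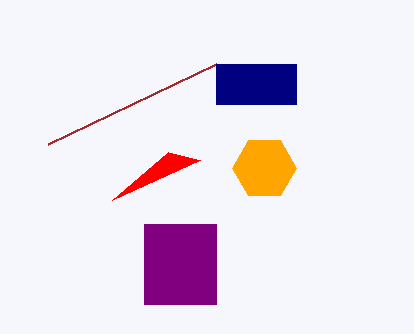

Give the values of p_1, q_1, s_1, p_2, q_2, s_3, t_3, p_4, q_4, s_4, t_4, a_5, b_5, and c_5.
p_1 = 144; q_1 = 224; s_1 = 216; p_2 = 200; q_2 = 160; s_3 = 216; t_3 = 64; p_4 = 216; q_4 = 64; s_4 = 296; t_4 = 104; a_5 = 264; b_5 = 168; c_5 = 32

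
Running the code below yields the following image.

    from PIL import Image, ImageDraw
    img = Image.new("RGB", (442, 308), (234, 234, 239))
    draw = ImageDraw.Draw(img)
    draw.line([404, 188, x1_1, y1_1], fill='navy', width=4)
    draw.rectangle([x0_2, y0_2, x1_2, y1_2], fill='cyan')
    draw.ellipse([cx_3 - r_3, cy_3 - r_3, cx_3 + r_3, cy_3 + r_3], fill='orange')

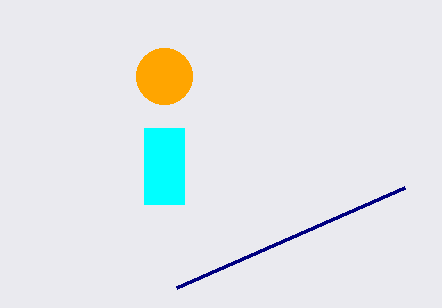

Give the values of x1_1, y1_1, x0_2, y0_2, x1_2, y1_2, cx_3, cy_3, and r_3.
x1_1 = 176, y1_1 = 288, x0_2 = 144, y0_2 = 128, x1_2 = 184, y1_2 = 204, cx_3 = 164, cy_3 = 76, r_3 = 28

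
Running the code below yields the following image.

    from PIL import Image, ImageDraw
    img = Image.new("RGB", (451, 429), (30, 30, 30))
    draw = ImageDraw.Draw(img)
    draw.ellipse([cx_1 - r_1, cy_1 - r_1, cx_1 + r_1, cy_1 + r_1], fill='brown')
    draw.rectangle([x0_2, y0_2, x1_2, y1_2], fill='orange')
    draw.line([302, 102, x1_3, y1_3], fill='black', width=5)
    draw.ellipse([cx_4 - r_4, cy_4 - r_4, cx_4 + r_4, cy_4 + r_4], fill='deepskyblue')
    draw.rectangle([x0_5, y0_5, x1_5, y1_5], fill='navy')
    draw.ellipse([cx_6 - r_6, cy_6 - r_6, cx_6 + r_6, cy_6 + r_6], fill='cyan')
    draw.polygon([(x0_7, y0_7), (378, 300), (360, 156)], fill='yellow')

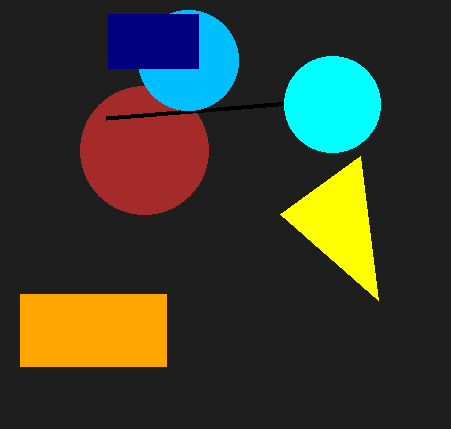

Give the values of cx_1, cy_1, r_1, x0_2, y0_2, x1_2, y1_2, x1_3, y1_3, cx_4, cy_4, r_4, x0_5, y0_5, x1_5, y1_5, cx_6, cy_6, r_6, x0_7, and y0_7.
cx_1 = 144; cy_1 = 150; r_1 = 64; x0_2 = 20; y0_2 = 294; x1_2 = 166; y1_2 = 366; x1_3 = 106; y1_3 = 118; cx_4 = 188; cy_4 = 60; r_4 = 50; x0_5 = 108; y0_5 = 14; x1_5 = 198; y1_5 = 68; cx_6 = 332; cy_6 = 104; r_6 = 48; x0_7 = 280; y0_7 = 214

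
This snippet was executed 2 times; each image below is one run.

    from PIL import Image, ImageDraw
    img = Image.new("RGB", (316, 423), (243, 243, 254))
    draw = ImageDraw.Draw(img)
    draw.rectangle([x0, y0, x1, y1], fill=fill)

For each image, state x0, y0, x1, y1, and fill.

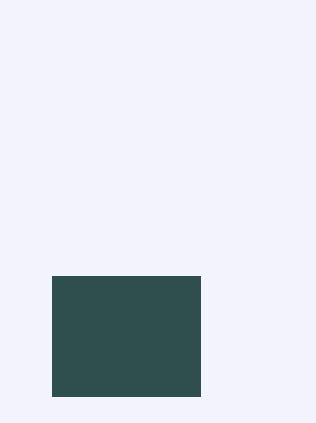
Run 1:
x0 = 52
y0 = 276
x1 = 200
y1 = 396
fill = 'darkslategray'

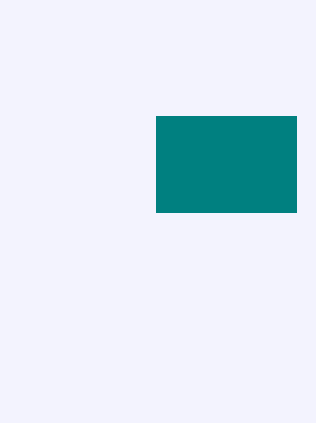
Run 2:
x0 = 156; y0 = 116; x1 = 296; y1 = 212; fill = 'teal'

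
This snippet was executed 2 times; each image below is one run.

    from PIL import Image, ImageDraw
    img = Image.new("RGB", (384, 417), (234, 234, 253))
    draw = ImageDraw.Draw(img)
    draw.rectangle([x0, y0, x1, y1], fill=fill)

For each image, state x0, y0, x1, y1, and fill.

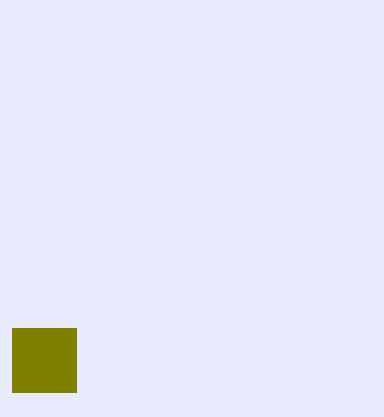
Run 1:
x0 = 12, y0 = 328, x1 = 76, y1 = 392, fill = 'olive'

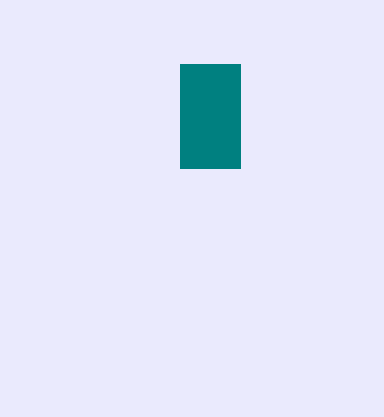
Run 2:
x0 = 180, y0 = 64, x1 = 240, y1 = 168, fill = 'teal'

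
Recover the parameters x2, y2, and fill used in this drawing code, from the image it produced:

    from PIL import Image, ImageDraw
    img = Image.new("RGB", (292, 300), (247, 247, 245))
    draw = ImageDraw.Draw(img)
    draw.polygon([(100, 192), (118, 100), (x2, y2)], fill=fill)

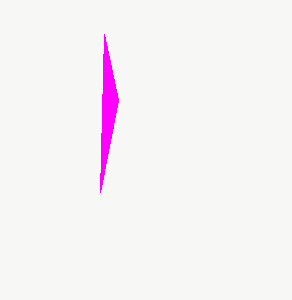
x2 = 104
y2 = 34
fill = 'magenta'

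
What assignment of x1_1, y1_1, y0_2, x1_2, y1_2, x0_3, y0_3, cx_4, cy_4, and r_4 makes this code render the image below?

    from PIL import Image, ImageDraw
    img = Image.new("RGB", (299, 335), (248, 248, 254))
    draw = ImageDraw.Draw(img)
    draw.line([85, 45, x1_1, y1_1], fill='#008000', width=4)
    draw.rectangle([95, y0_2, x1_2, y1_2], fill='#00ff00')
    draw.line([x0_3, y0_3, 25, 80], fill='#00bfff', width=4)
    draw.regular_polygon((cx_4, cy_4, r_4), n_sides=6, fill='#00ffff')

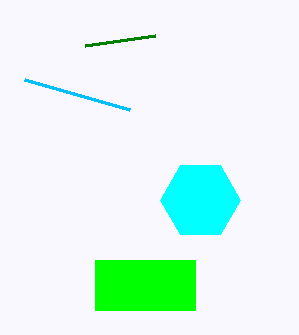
x1_1 = 155, y1_1 = 35, y0_2 = 260, x1_2 = 195, y1_2 = 310, x0_3 = 130, y0_3 = 110, cx_4 = 200, cy_4 = 200, r_4 = 40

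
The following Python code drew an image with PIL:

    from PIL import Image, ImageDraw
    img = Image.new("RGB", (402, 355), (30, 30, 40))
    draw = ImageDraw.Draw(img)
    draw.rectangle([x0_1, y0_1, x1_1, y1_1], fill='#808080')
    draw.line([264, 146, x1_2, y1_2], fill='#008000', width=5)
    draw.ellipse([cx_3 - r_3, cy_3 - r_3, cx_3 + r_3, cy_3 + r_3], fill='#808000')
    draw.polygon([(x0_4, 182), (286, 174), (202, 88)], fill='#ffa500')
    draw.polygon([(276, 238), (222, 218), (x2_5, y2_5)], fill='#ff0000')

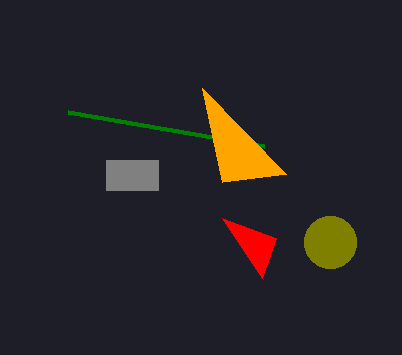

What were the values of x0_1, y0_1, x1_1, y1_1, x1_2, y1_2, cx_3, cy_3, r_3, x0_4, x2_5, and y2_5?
x0_1 = 106; y0_1 = 160; x1_1 = 158; y1_1 = 190; x1_2 = 68; y1_2 = 112; cx_3 = 330; cy_3 = 242; r_3 = 26; x0_4 = 222; x2_5 = 262; y2_5 = 278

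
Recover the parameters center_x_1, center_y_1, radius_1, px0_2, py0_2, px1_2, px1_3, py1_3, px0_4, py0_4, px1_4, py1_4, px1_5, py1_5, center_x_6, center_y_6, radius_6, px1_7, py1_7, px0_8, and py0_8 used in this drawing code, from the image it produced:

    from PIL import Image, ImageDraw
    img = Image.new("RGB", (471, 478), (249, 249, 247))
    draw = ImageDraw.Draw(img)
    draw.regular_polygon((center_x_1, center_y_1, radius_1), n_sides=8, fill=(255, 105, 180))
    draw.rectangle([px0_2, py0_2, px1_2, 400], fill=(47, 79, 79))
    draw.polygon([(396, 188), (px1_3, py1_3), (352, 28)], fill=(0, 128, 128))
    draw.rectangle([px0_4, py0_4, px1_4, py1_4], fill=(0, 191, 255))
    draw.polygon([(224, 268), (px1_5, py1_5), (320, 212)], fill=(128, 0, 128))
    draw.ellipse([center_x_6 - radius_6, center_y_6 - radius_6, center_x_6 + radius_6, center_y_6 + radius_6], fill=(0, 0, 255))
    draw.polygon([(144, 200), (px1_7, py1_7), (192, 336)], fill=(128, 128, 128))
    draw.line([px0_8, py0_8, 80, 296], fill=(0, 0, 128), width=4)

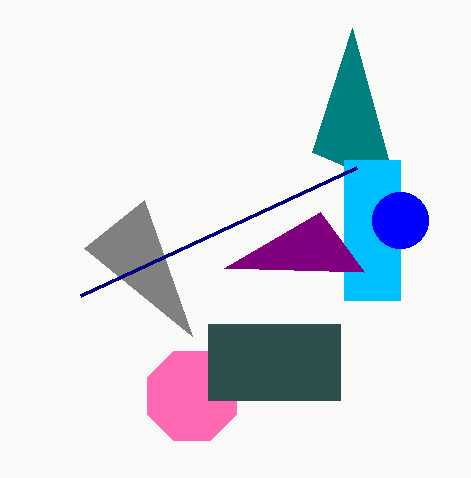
center_x_1 = 192
center_y_1 = 396
radius_1 = 48
px0_2 = 208
py0_2 = 324
px1_2 = 340
px1_3 = 312
py1_3 = 152
px0_4 = 344
py0_4 = 160
px1_4 = 400
py1_4 = 300
px1_5 = 364
py1_5 = 272
center_x_6 = 400
center_y_6 = 220
radius_6 = 28
px1_7 = 84
py1_7 = 248
px0_8 = 356
py0_8 = 168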